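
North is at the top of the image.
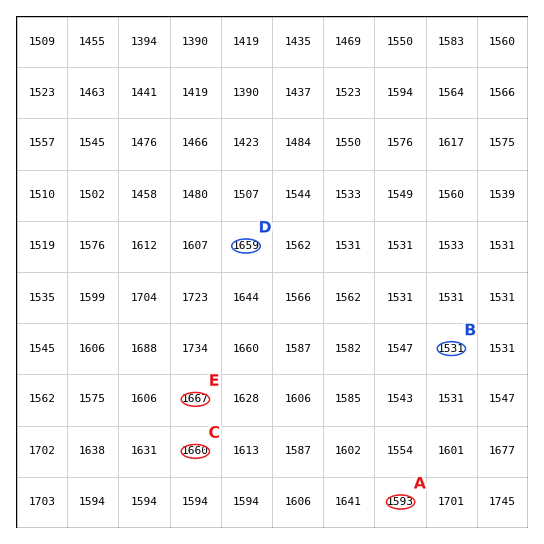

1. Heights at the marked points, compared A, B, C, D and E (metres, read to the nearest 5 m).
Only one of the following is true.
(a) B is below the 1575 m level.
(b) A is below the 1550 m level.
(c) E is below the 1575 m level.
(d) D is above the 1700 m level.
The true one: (a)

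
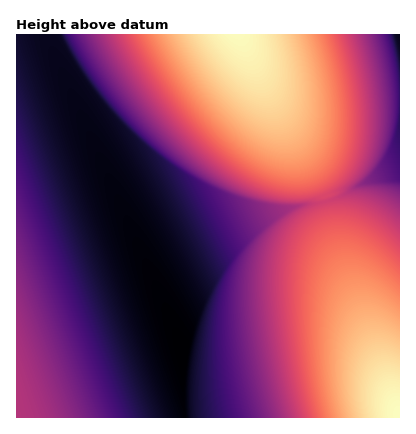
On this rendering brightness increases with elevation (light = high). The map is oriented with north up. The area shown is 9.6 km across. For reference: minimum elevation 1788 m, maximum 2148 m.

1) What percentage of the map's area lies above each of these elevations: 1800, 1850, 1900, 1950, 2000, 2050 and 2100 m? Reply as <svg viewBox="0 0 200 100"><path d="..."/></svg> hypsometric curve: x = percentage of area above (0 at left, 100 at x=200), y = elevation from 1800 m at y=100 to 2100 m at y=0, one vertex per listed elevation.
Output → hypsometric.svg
<svg viewBox="0 0 200 100"><path d="M187 100l-47-17-27-16-24-17-21-17-26-16-24-17"/></svg>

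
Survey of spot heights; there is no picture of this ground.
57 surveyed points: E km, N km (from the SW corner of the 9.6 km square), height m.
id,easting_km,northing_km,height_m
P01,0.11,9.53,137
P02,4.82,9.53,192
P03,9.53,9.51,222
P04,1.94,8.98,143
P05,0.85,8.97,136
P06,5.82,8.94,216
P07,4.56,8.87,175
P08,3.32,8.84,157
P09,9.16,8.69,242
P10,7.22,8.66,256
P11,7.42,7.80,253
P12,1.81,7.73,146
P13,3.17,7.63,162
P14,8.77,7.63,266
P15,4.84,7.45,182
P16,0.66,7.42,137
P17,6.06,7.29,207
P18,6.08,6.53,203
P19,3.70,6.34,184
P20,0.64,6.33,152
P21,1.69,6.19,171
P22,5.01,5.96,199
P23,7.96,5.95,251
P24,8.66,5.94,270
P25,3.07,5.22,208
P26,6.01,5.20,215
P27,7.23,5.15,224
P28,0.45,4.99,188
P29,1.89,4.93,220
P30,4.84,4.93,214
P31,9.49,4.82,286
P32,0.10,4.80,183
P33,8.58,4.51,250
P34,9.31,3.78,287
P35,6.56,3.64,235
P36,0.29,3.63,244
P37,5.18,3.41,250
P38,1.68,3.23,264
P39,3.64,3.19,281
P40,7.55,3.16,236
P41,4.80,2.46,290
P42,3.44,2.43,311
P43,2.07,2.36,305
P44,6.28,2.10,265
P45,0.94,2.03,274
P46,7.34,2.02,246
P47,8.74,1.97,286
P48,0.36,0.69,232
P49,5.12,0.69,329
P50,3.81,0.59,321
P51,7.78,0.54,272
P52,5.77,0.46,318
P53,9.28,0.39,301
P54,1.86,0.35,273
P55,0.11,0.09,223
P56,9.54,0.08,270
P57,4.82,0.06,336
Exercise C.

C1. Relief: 130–340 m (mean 235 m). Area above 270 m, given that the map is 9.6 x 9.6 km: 24.4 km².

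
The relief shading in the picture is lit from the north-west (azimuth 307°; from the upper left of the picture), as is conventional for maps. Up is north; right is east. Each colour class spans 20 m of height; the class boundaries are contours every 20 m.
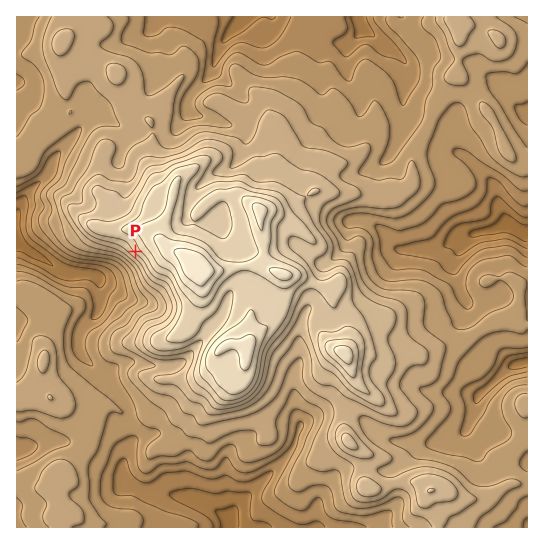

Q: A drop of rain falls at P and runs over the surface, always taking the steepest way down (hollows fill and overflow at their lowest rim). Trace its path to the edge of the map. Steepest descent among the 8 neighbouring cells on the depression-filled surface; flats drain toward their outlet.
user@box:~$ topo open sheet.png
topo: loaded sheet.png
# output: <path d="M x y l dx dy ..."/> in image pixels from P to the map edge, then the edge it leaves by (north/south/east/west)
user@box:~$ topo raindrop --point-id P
<path d="M135 251l-25 26-13 0-4-3-20 0-2-1-5 0-1-2-3 0-13-8-4-4-14-6-9-8-5-3"/>
exit: west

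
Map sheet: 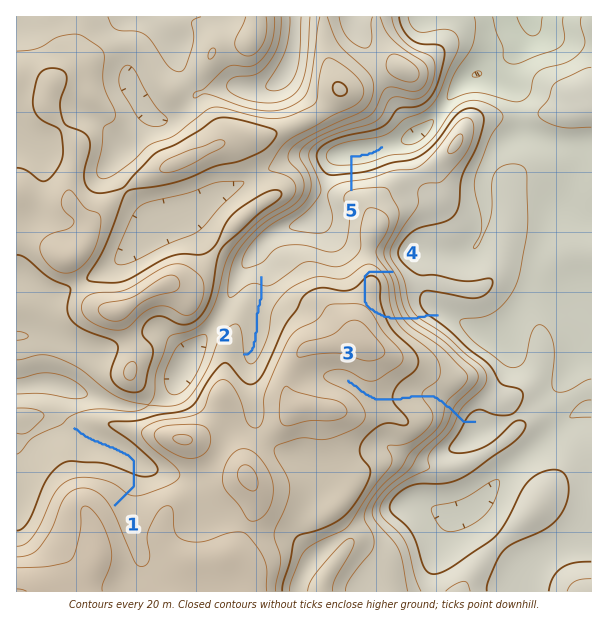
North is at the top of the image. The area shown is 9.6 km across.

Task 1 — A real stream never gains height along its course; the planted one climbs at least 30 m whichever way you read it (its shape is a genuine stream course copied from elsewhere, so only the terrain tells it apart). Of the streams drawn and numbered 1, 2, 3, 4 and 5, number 4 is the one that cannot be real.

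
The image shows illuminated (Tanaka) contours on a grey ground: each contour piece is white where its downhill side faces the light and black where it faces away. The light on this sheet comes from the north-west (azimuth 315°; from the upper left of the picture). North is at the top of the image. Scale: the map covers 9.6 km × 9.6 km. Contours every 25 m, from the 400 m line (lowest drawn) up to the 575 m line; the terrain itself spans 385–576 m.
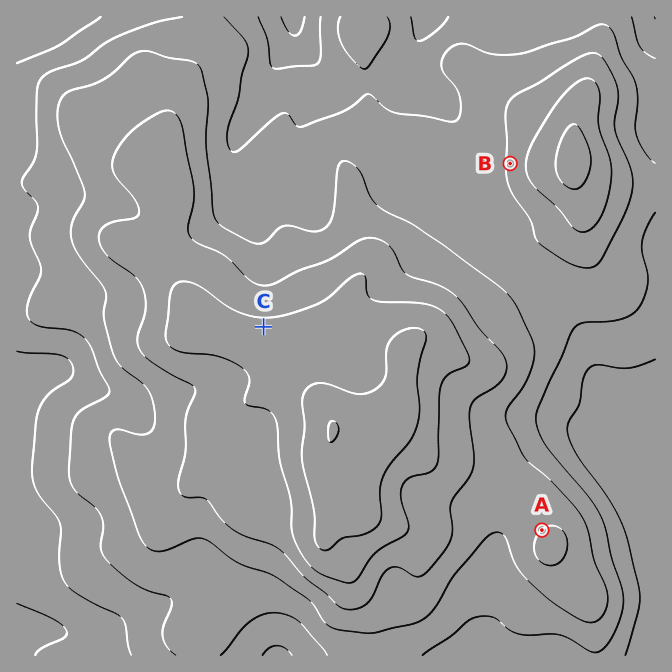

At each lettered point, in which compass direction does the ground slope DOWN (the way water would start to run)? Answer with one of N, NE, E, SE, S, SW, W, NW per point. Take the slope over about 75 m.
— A NW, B W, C N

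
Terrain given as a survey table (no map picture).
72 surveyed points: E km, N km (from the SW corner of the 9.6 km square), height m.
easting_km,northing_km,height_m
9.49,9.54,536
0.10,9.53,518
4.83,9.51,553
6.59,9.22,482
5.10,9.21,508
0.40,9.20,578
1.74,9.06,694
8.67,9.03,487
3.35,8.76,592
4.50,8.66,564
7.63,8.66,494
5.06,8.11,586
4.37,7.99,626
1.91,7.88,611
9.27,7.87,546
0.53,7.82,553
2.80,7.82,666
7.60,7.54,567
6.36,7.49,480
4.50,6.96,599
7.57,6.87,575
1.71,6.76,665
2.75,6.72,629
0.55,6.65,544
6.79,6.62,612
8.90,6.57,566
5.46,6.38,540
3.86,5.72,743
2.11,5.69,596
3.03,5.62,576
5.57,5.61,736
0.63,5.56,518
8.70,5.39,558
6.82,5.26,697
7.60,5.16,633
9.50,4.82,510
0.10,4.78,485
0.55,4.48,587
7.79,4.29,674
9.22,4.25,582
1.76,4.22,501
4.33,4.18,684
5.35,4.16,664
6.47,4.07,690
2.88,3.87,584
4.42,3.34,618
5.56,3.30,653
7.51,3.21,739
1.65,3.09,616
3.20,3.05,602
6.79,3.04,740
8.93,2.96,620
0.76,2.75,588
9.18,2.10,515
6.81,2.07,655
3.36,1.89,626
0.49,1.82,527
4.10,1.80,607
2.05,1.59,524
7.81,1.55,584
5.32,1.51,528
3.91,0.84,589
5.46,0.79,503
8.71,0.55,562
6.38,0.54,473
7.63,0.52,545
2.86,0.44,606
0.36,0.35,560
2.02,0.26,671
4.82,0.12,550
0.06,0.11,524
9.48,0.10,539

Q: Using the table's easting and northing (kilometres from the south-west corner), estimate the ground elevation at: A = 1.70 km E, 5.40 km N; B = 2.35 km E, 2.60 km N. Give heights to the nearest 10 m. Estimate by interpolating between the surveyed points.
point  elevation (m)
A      520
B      560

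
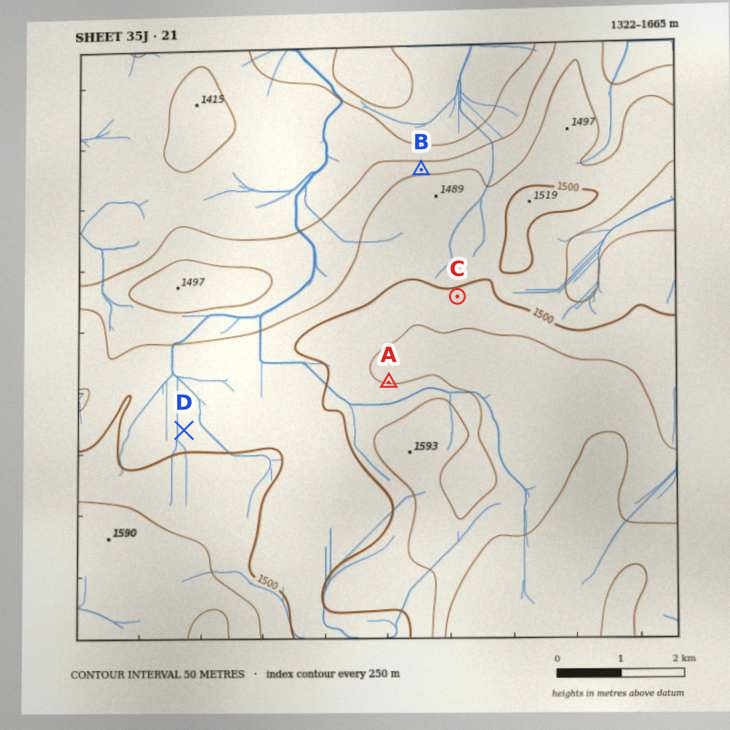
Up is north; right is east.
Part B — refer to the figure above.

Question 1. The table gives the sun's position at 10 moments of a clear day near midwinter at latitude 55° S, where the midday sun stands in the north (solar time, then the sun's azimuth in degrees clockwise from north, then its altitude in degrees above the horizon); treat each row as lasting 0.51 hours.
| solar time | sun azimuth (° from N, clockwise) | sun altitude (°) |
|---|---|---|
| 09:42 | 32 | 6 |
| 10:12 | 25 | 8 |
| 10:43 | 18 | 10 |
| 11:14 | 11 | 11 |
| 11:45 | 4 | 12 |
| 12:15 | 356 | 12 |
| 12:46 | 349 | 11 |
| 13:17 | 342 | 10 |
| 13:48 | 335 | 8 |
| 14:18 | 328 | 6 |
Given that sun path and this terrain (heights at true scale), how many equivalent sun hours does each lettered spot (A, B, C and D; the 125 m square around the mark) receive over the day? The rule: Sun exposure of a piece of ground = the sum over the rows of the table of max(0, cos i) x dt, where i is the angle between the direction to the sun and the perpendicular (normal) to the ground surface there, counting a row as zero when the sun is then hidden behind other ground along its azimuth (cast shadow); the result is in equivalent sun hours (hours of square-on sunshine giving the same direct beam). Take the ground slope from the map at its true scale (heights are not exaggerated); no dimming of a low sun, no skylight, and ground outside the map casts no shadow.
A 0.6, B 1.8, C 1.2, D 1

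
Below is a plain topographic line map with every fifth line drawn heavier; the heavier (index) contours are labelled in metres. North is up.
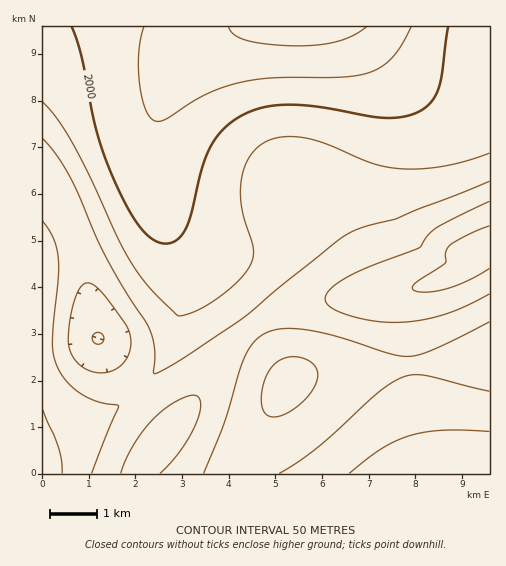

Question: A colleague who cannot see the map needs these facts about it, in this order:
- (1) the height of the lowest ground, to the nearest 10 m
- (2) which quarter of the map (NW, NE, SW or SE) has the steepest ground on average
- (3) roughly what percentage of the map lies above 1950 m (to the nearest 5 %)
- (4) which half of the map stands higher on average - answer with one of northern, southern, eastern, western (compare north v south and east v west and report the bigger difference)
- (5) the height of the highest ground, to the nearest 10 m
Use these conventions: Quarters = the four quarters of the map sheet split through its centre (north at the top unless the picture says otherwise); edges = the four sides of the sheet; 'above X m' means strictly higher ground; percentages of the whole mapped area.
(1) The lowest point is down at roughly 1790 m.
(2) The south-west quarter is the steepest part of the map.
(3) Roughly 40 % of the ground is higher than 1950 m.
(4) Taken as a whole, the northern half is higher than the southern.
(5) About 2120 m is the highest elevation on the sheet.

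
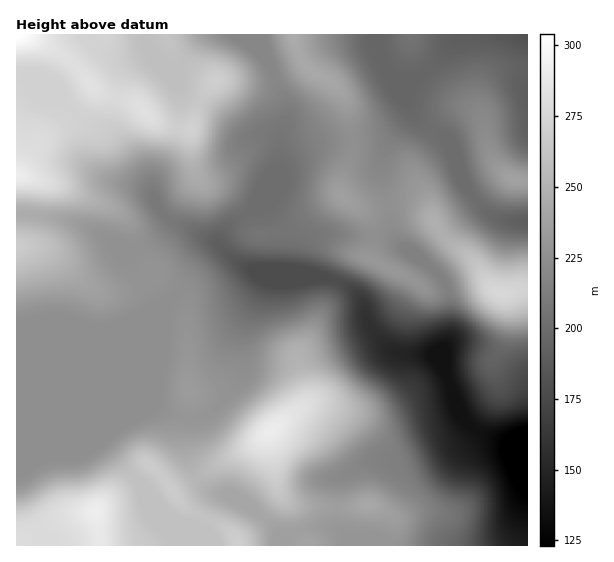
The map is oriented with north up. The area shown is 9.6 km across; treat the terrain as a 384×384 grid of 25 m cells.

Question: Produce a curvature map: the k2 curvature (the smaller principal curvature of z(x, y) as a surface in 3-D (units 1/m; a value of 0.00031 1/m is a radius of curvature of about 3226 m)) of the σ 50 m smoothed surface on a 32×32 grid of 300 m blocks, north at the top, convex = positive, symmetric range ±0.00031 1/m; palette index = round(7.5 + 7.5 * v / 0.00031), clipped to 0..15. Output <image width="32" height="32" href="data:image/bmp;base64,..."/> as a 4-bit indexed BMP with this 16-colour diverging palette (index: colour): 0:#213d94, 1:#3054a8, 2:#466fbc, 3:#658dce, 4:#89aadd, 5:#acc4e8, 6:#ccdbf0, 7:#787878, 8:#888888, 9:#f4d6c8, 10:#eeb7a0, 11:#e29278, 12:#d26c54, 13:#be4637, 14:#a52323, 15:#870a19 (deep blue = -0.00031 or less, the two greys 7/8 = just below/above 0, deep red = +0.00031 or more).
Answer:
<image width="32" height="32" href="data:image/bmp;base64,Qk12AgAAAAAAAHYAAAAoAAAAIAAAACAAAAABAAQAAAAAAAACAAATCwAAEwsAABAAAAAAAAAAlD0hAKhUMAC8b0YAzo1lAN2qiQDoxKwA8NvMAHh4eACIiIgAyNb0AKC37gB4kuIAVGzSADdGvgAjI6UAGQqHAHd2Z2Z2d1ikVoZmZmVVVUdnd4dmV2Z4QTRFZmiWaYU3N4eadHV2UiOXZmmXd3inNSWXeHRIczNHdEVXdWdWh0RCI0ZEd0Vld3MSNFV2RFY2dlQkWqVGZod2ZURnhzVVN3d3dDZUZlaZiHh1RnRGdTd3d3dTVmU0mYd3iGZjZCIgd3d3d2ZmQliHh4iXRmEopXd3d3d2iHQkaJmHlDhQWKZ3d3d3dod3RERodUJpEIh2d3d3d3Z3d1Z2REIjQjC6dnd3d3d2d2ZWmpdjMiIQQiN3d3d3doh2VXiGQhV1MAFGVVVnZnd3d2VWiGA4VWBpp3ZniHd3eHdmZYhAJFtgm6eHd3d3h3mHQ0MQAFh4AIh4h3d2Z4h4cgERAVh3UAV2SYiIZXd4dSJ4d2aIZBF3hjaIdURXZkI2mHdkNGVHdWQyAAFGeEI1QlZ3VWd1WZYwACRmZ4UUiZVHZmmYZmeFElZ4mFRENZmXRnVph2Z2cRephmU0VURlZmVmZ3ZmiFI4hmZlWIREZTR2Z2Z3ZodDZ1N4dnhUhYpDV2d2Z3ZkU2djeHdmWJZoREZmdnZ2VWZ4dHZ2Z2iFVUdVZWaIZFd4iXR3dZdodGeaZEV4h0V2eIdVVUeGZlZnq3IoiJU2Zmd3Z0VnZnZnZogiR2ZUVnZmd4eHZmh1aFIQQ4hmZWaYZmZV"/>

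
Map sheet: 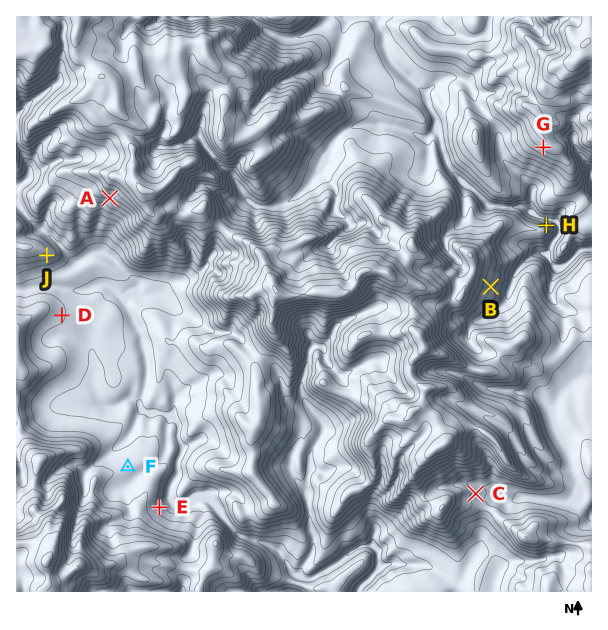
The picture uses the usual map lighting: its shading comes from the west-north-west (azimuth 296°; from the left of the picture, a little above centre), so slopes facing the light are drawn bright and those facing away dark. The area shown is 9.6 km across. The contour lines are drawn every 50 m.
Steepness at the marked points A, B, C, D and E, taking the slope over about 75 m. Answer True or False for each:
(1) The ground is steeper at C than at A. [False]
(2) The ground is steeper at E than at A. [False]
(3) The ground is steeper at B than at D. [True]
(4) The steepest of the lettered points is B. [False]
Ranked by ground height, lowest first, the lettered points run H F J G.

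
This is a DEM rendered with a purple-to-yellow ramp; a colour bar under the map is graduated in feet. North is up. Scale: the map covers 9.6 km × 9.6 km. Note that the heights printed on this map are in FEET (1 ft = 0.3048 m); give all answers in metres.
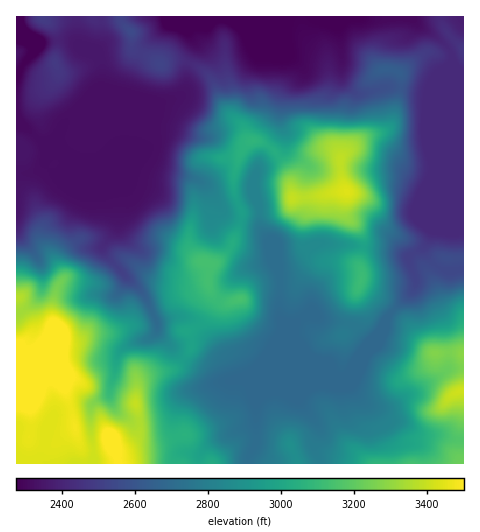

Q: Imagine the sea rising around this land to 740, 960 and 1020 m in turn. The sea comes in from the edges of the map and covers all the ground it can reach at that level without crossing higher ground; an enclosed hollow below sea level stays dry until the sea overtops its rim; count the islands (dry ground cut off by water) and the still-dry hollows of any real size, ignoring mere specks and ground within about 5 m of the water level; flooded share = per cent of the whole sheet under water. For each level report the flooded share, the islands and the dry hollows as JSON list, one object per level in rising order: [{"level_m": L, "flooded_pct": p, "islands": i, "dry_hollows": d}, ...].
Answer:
[{"level_m": 740, "flooded_pct": 26, "islands": 1, "dry_hollows": 0}, {"level_m": 960, "flooded_pct": 84, "islands": 1, "dry_hollows": 0}, {"level_m": 1020, "flooded_pct": 92, "islands": 1, "dry_hollows": 0}]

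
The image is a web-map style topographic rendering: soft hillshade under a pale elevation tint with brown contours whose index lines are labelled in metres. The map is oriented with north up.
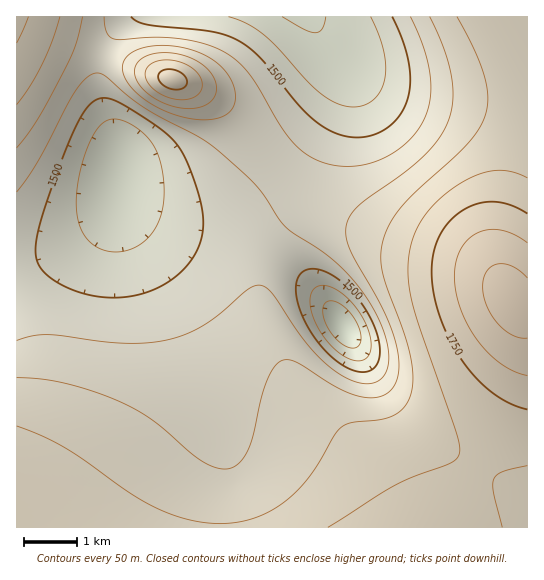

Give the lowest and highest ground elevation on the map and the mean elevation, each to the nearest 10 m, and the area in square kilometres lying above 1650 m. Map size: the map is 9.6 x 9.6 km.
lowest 1360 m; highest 1870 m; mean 1600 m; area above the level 28.1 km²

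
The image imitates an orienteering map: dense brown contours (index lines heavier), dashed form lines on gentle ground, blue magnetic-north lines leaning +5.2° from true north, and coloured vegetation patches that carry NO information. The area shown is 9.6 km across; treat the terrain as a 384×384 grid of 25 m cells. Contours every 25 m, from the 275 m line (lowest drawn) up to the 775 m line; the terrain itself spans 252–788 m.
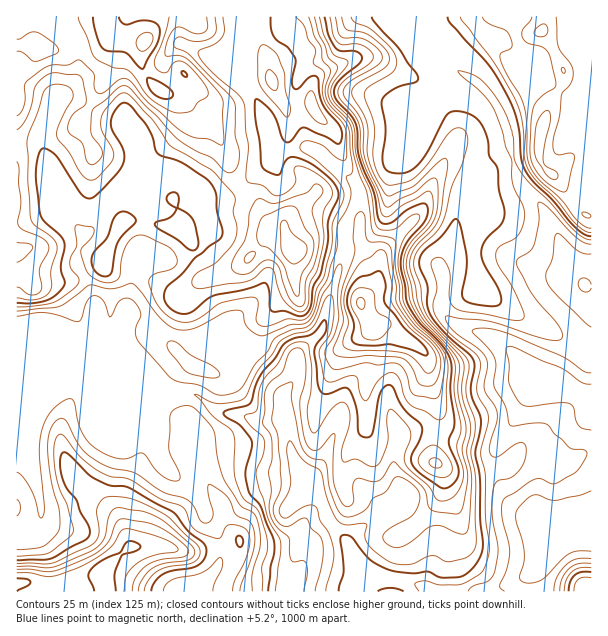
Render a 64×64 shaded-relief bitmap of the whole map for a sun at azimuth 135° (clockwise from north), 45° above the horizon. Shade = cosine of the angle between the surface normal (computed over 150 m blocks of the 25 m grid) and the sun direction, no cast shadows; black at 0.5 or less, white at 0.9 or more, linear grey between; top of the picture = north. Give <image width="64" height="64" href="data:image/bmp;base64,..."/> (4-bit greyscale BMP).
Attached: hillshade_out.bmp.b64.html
<image width="64" height="64" href="data:image/bmp;base64,Qk12CAAAAAAAAHYAAAAoAAAAQAAAAEAAAAABAAQAAAAAAAAIAAATCwAAEwsAABAAAAAAAAAAAAAAABEREQAiIiIAMzMzAERERABVVVUAZmZmAHd3dwCIiIgAmZmZAKqqqgC7u7sAzMzMAN3d3QDu7u4A////AIh2eIh4mr3cqIiHeburuYmruqh2Znmqq7zLqpiHZAA1VVRFZ3iavN3KqYh4vKu5iKu6qYd4maqau8u7qYdkABMAEAEjRpq83t3MuXety7qImrqpiImqupmqzLuqmGQQAAAAAAACaavN3d7bh5zcy5eKqqiIiaqqmJm8u6qZdjERMyIhEAAmiaq7u7qXjNy7mImqqHeImaqYiau6qpmHZUR2VDMzEBRniId3eHZ6y6qYeJqYd3iJmZiJq7qZmIh2Zoh1VVVCI1ZmZmZmZmi7l3iImah2Z3iZmZmrqpmYiId3mYZVZmQ0VWZniHZmV6qGRoiJqpdlZ4mZmru6mYiIiIiph1VnZUVVVWeJhnd2iqhUeYebuYZVaJmavLqpmIiZmZmHZmZmVVVVVniHeId6y3VodoqqqHVWiqvMuqqZiZmZmYZWd3ZVZmVVZ3d4mIrMmHdliaqqh1V6u8y6qqmZmZmIdVaIdlVmZmZnd3iZmauoh1WJmquodnq8zLqqupmqmYh1Roh2VVZ3d3d4iZqpqqiGRYmau6h4ms3MupqqmZmZh2Q2d3ZVVniHd4iZqqqqmIdFiZm6l3iavLuoiamYmZmHZEZ3dmZniId3iZmqu7qYiWWJmap1Vnmru5d4mYiIiYdURnd3dmeId3eJmZqrupeKhWiJqnM0aKvMl2eJiIh4h1RXiHd3Z3d3d4mZmZq6hXqWV4mqhDRpvN24ZoiIh3eHU1eYiHd3d3d3iZiIiJl0aadGiZqGVXm83cp2Z4iIdodUV5mIh3d3d3eId4iZmWRpqVV5qYd3ibvMy5ZWeIiHiGRHmYiId3d3d4iJmaqpZFipdXqpiIiKu6qqmGZniIiIdVaZiIiHdmZniau7u6lkWKqGeql3mZq6qZmYd2Z4mYh3ZomIiIh3dmeJq8zLqGRHmoZ6uGeZq8upiIiHd3eJiId2iYiIiIiImZmavNy6dDabl3q5ZYq8zMuZiId3iImIiHd4iIiIiIiamZms7cuFNIu4ebp1ac3d3LqYiIiIiYiIh3iIiIiIeIiIiIre3JYzabqZuoZpzd3MupiIiIiIiIiHeIiIiIh3iHeIib7tpjNYq7q7mHm8uqqqmIiJmIiIiIiIiJmIh3iHd4iInO7IMTebzLupmZh3eJmYiZmYiIiIiIiImYh3d4iIiIiK3utyAmisy6mHVVVniZmZmZmIiIiIiIiIh3d4mYiIiIrO7ccQJXq6mGQ0Z3iZmZmZmIiZiIiIh4h3d4mruoh3es3e/FATWJmXVEeJqqqpmZiIiMy6mZmHiId3eavMqYZnq73+ghR4iId3iZqqqqmYiIiI3dzLqYiIh3Z4mry7qGaJnP+iBImYmJqpiaqqmZiIiIi87ty6mJmHZmeJq7u6hmZ778ICeau7u7hniZmZiIiIiJm8zMyqqpdmZnibu7uoVXvf1QFYrMy7qGZ4mZmIiIiIiJqqqqq7p2VVVnmqvMlke9/oAUabu6qYZWeIiIiIiIiZmqmIibuXZVREVniby3V73uoxRovLqZhmZ4iImZiIiKqruoZYu6h2ZVVVVWm8love7GNFi93KmHZ4mZmZmYiImau7lkarqYiHd2VURZqGis7shVV77+yod3mamZmZiIl4iaqXVYu6iIiIhlQ0aHZ4rdyXdVjf/sl3iaqqqpmImmZniZhlarqYiImHZURXd3eLy4eHRZ7/64d5qqqqqYiJh3d4iHZYqph3iYh2VVZniJrMl5pjSe/8l3maqqqpdnepiIiIh2aIh3d4h3ZlVVaJms2nm4Mknu2neJmZqphld6qpiIiYd3iId3iHZmZVQ2iazcibpBJK3ah4mZmZl1Z3qqmIiJmHeIh4iIdmZmZTNoq8ypumISa8qIiZmZmGZ3eqqYh4qpd4h3eIh3d3Z3Q1aKqqqpYxFKyoiJmZiHeZiKqph3irqIiId4iHeJh3dlVneJqYlkISe7mImZl2aKqYu6iHeKu6iIiIiIiJqod2ZmZom5mXZCFZuYiJmFRompmrqHd3m7qYiIiIiIm7mHZVZnmrqqh2QjeqmIiWNHd5qZqph3eKqpiIiZmYiauph2Znicy7qYdjJZqZiIUUiHeZmpiHd4iZiHd4iZmJmqmImZiJzdypiHU0eZmZhAOahniql2eIiIiId3eJmZmqmXirqZrN3KmIh0RomZmEApuXd7unVXmZmIh2d4mZmqqYd5qZmavLqYiHZFeImHQSi6h3zKhUWKupiHd4mZmaqph3mYiHeKqZiIh1VniIdCJquYfMuWRGrMqHd4mZmZqqmHiIiYVXmZmIiHZmd4hlRFmpiLu6hlaM24ZomZmZmZmYiYd6mHiZmZiIh3d4h2VVV5qYq7qYZXrclmiJmZmHiHeahmvcuqqqmZiHd3iHZnZWmpiby6mGaLyWZ3eJh3d3ZoqmWu/ty7qpmYiIiHZXiGaKqJrMqph3mpeHZnh3d4dViahnzv7ty6mIiIiIdmeIdnqpibu6qIiZiKlkV3iIh1aJmpiJvN3MqIiIiId2Z4h2eJmImqqYeJmJzJVXmZiHVniJqpZomqqYiIiIh2ZniHd4h3eImYdnmXe9yHm7uYdmeIiap0RneIiIiIh3d2eJmYh3d3iIh2eIZYzcmbzKmHeHeJmYU0Z3iIiIh3eHdniqmId3eIiHZ4h1acypq7qYeJh4qqqFVniIiId3eIiGVYqpiHd4iHd3iHZnq6mqqYh4mIiru5dmeIiId3eIiZdUaamI"/>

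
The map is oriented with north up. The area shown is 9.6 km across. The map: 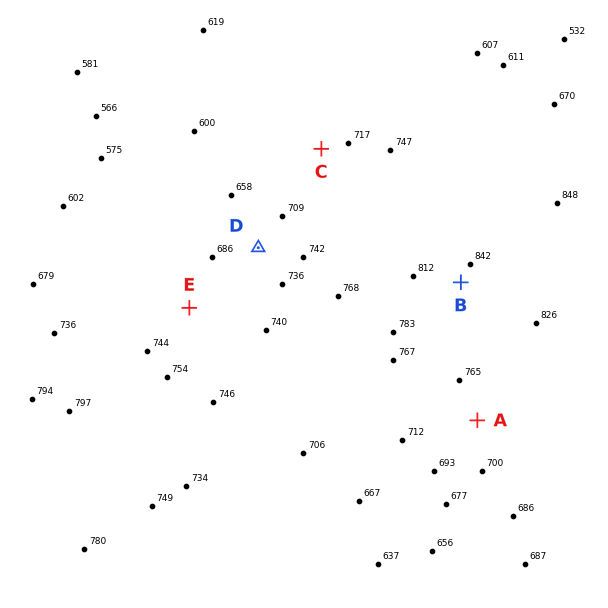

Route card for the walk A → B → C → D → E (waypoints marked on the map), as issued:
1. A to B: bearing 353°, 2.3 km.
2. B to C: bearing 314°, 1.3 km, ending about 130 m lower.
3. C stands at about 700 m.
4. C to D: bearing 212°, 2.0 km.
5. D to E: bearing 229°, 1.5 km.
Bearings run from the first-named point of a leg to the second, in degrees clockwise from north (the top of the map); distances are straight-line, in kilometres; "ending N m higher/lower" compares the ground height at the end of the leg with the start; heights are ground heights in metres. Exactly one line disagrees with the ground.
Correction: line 2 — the distance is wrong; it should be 3.2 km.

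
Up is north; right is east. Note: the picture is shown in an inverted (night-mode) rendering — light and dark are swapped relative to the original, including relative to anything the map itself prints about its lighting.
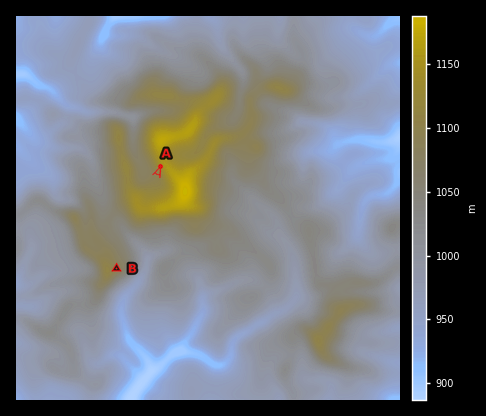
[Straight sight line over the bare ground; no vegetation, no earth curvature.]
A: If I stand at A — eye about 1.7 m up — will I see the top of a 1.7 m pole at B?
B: No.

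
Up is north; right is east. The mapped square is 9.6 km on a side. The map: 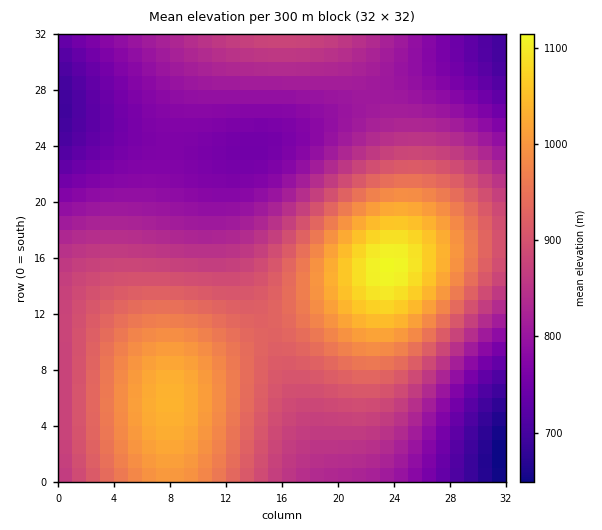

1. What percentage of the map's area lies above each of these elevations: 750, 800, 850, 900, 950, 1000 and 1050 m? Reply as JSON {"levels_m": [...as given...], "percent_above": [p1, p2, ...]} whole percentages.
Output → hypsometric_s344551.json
{"levels_m": [750, 800, 850, 900, 950, 1000, 1050], "percent_above": [92, 73, 55, 39, 23, 12, 4]}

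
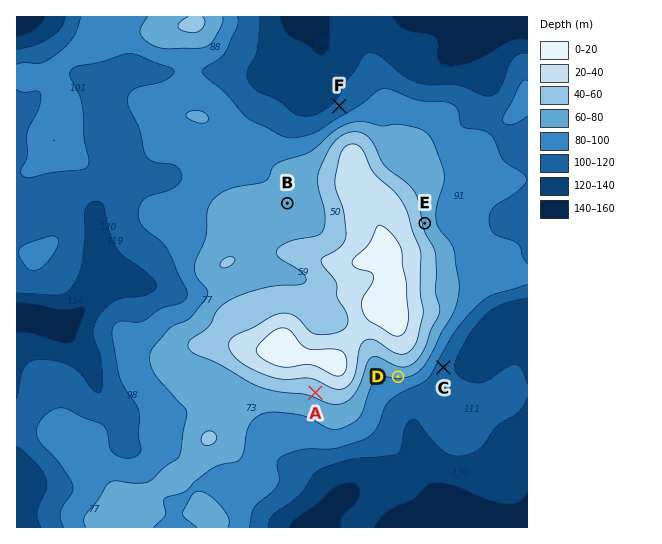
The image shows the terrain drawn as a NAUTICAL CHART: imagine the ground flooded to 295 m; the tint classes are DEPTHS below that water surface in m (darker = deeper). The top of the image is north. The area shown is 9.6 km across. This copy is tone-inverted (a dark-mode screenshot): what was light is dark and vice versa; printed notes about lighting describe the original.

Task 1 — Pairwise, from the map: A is above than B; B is above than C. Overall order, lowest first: C B A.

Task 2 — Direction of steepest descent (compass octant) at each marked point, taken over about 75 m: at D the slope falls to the S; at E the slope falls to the E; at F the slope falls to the NW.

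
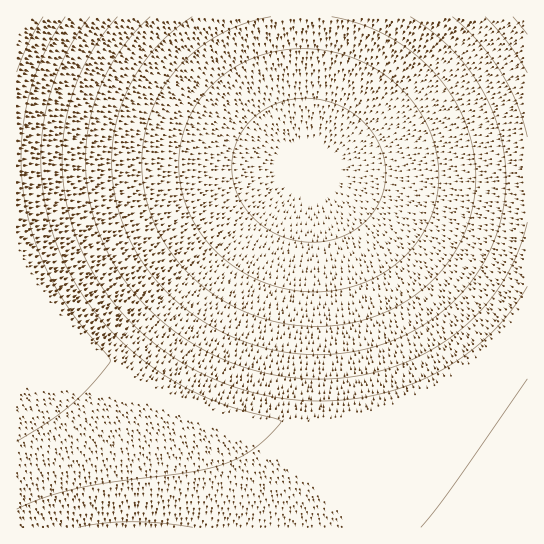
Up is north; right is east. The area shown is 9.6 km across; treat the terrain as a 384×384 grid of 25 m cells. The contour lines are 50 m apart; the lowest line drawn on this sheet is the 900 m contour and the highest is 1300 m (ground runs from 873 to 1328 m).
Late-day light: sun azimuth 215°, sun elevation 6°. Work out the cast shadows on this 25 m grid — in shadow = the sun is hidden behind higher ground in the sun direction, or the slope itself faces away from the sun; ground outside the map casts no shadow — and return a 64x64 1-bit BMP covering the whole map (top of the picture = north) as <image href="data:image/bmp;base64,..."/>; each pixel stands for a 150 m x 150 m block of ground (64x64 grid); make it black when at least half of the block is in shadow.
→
<image width="64" height="64" href="data:image/bmp;base64,Qk0+AgAAAAAAAD4AAAAoAAAAQAAAAEAAAAABAAEAAAAAAAACAAATCwAAEwsAAAIAAAAAAAAA////AAAAAAAAAAAAAAAAAAAAAAAAAAAAAAAAAAAAAAAAAAAAAAAAAAAAAAAAAAAAAAAAAAAAAAAAAAAAAAAAAAAAAAAAAAAAAAAAAAAAAAAAAAAAAAAAAAAAAAAAAAAAAAAAAAAAAAAAAAAAAAAAAAAAAAAAAAAAAAAAD/4AAAAAAAD//wAAAAAAB//+AAAAAAA///4AAAAAAP///gAAAAAB///8AAAAAAf///wAAAAAD///+AAAAAAf///4AAAAAH////AAAAAA////8AAAAAH////gAAAAA////8AAAAAD////gAAAAAf///8AAAAAD////wAAAAAf///+AAAAAB////gAAAAAP///8AAAAAA////gAAAAAH///8AAAAAAf///AAAAAAD///wAAAAAAP//8AAAAAAA///AAAAAAAD//gAAAAAAAD/AAAAAAAAAAAAAAAAAAAAAAAAAAAAAAAAAAAAAAAAAAAAAAAAAAAAAAAAAAAAAAAAAAAAAAAAAAAAAAAAAAAAAAAAAAAAAAAAAAAAAAAAAAAAAAAAAAAAAAAAAAAAAAAAAAAAAAAAAAAAAAAAAAAAAAAAAAAAAAAAAAAAAAAAAAAAAAAAAAAAAAAAAAAAAAAAAAAAAAAAAAAAAAAAAAAAAAAAAAAAAAAAAAAAAAAAAAAAAAAAAAAAAAAAAAAAAAA=="/>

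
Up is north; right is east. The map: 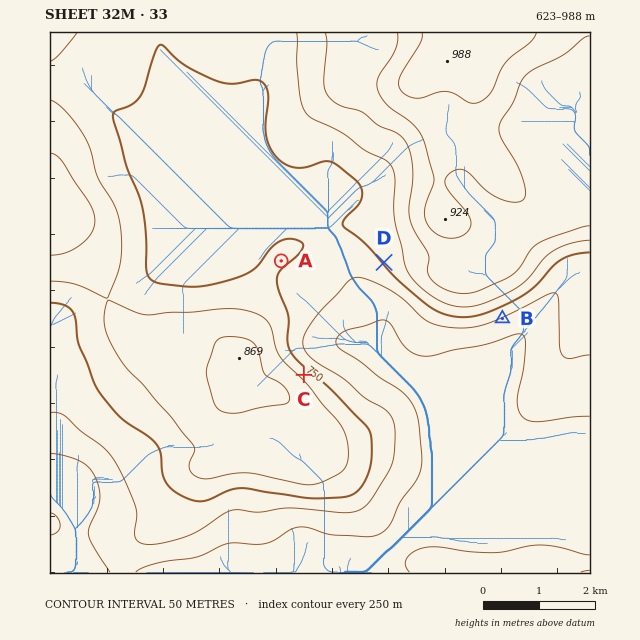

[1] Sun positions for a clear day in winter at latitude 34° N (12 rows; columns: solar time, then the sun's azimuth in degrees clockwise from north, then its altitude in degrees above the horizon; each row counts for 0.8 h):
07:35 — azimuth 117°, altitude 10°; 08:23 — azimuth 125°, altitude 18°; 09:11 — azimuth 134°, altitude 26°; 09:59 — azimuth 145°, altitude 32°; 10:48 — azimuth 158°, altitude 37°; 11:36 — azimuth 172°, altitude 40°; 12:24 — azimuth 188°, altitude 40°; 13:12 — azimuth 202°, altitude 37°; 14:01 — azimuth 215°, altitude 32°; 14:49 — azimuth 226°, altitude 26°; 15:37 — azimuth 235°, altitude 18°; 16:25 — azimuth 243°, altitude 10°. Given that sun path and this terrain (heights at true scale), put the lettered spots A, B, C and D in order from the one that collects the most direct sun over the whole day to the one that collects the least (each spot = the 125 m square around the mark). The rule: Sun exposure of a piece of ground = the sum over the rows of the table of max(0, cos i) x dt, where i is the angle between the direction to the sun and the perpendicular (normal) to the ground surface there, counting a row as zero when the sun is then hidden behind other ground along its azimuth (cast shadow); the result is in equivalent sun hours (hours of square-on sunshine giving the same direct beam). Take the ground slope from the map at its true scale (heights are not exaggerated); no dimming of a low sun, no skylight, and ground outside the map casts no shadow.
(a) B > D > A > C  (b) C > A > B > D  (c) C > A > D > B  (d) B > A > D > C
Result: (a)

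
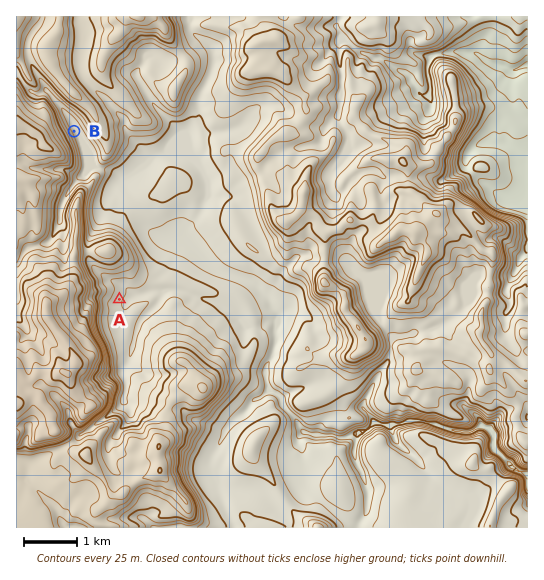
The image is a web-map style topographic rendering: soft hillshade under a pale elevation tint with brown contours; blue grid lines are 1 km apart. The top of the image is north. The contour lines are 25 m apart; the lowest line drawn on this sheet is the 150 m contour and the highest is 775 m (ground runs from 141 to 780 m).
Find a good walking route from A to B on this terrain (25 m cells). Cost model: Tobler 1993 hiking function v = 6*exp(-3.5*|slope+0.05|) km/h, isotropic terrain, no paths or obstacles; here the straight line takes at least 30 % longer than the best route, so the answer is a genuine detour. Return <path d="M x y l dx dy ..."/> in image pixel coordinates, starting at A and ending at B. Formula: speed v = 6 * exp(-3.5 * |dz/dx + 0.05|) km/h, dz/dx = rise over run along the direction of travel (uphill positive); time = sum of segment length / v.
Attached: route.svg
<path d="M119 299l4-4 4-8 7-6 7-14 0-10-36-72 0-11-2-3-10-10-2-3-4-4-4-8-4-4-5-11"/>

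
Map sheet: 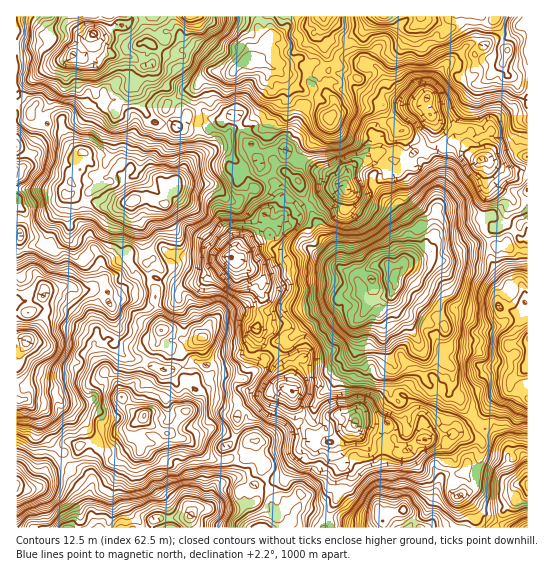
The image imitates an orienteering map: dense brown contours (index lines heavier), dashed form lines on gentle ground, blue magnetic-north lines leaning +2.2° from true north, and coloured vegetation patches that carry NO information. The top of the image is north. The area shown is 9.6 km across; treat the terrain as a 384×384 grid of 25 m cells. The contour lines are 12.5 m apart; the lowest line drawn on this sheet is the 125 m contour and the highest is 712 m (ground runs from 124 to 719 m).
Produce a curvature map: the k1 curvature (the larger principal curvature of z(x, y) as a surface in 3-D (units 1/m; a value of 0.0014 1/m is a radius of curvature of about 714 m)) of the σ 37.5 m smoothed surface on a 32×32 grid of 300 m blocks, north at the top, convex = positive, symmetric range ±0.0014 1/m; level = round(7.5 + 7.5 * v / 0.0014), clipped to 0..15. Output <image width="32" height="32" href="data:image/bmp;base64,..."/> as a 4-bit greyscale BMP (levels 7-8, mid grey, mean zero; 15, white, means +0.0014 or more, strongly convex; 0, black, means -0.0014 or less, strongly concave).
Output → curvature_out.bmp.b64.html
<image width="32" height="32" href="data:image/bmp;base64,Qk12AgAAAAAAAHYAAAAoAAAAIAAAACAAAAABAAQAAAAAAAACAAATCwAAEwsAABAAAAAAAAAAAAAAABEREQAiIiIAMzMzAERERABVVVUAZmZmAHd3dwCIiIgAmZmZAKqqqgC7u7sAzMzMAN3d3QDu7u4A////AIq6y618er7LnInM/d3cufrayoyqjnhNm5zai/751ave/8qs3rp8z8qf+7n56uqZ7ru6erzP26qsy6uJuqrbut26rKyuyK7uvaebu5lc69ndq87avM/+i+7JirnK1ciq7Mm7u8/buvjMzMyVyOjH3Nt5uKru/P+Z6Zr4hb7HrdrImrrq+aururaE79m7nb7MWqvMz723vMz+ibzM3qqPjHqbv815mrnan7p83Juuvq67WFzJrNvPyqvsfKvLrp2tXJvdzKrvzvtYq6ruzNndrd39mtmdypz/3N283cu6utiZqJmZmfnZ+9eov7yvq6y2qdmYuLrbqOaauqu8f6qMqniY29rM68yFice+/f7r3aq8/86aqrfqpo/O3Mvby9rc7WuPfa6q2Ki+jL+ojdrqiKzO27y7za+96Kn8SIm92p6si9vL78/ar+uq+ZfOrfy32e7MmJm8/PjNn9db+Iv7qLyI3Lm73Pl3uPyajNmJ3Web173susjP24uK27uKqqumrqrdqruZerucmL76nfzKqtn77Kpte42JusrP6Z/HfKedzu6aur+auHzKrdvMZ5zZqs2Z7qe7/o2tq5y7jKN97L+nnInbeo//zLqbvLyq/azcy5WqqpyKq8q7yte+zonL+rj9iN3ozM672ZreeLrrl+3Hqp2JrMd6zMynnM3Nvf/X"/>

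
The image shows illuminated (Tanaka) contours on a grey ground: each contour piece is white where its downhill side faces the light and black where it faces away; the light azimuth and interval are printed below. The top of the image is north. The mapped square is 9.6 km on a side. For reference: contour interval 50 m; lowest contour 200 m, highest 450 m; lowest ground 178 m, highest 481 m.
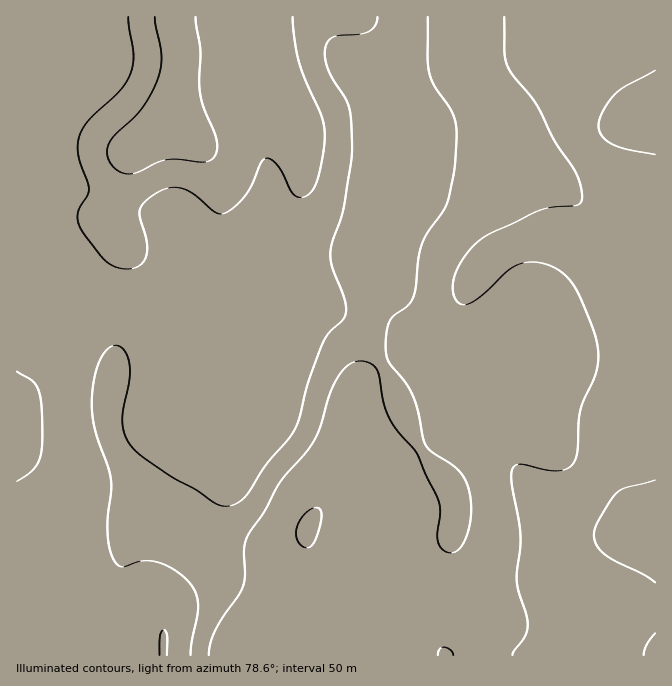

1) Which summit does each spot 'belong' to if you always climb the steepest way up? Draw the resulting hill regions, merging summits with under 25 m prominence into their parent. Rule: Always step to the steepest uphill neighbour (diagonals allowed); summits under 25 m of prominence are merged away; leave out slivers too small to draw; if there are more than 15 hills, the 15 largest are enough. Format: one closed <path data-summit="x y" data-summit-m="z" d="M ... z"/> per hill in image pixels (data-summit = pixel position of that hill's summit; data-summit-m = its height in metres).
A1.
<path data-summit="175 117" data-summit-m="481" d="M240 16l-224 1 0 195 5 5 2 16-2 29 3 23 10 17 11 9 53 22 11 9 4 6 1 24-6 31 0 20 3 15 23 40 4 10 3 29 5 7-2 1 28 9 33-1 17 3 36 10 10 8 5 16 10 17 1 8-25 40 3 21 393 0 1-128-22 0-15 3-15 0-24-8-35-25-17-16-17-20-25-39-7-21 0-12 4-10 5-5-9-7-8-15-7-21-1-29 5-16 10-15 19-21 6-3-9-5-20-38-7-7-9-4-40-8-10 0-20 8-15 21-12 23-1 25-8-4-37 9-20 1-8-3-14-16-9-20 0-18 5-22-1-27-10-28-17-27-8-20 0-28 8-37z"/><path data-summit="274 80" data-summit-m="446" d="M335 16l-94 1-8 43 0 28 8 20 17 27 10 28 1 27-5 22 0 18 12 25 11 11 8 3 20-1 37-9 6 2 3-23 18-33 15-14 14-5 20 2 39 10 11 12 11 25 9 13 7 0 13-5-9-6-6-14-17-48 2-30 8-27 12-23 22-21 22-8 27 1-42-11-23 0-40 7-49 23-20 2-50-22-11-11-6-15z"/><path data-summit="545 427" data-summit-m="297" d="M559 236l-27 2-35 13-14 14-15 22-5 16 1 29 12 31 12 12-5 5-4 10 2 20 12 25 35 47 17 16 30 21 15 9 14 3 51-3-10-5-9-9-12-17-16-32-7-20 0-23 7-17 20-35 5-15 0-12-17-40-22-40-19-19z"/><path data-summit="17 427" data-summit-m="417" d="M18 213l-2 0 0 404 16 1 12-8 9-30 11-17 16-10 38-9 28-20-5-7-3-29-4-10-23-40-3-15 0-20 6-31-1-24-4-6-11-9-53-22-16-16-6-17-2-16 2-29-2-16z"/><path data-summit="164 644" data-summit-m="401" d="M150 526l-6 0-10 9-10 19-3 13 0 30 7 37 0 21 132 1-1-21 25-40-1-8-10-17-5-16-10-8-36-10-17-3-33 1z"/>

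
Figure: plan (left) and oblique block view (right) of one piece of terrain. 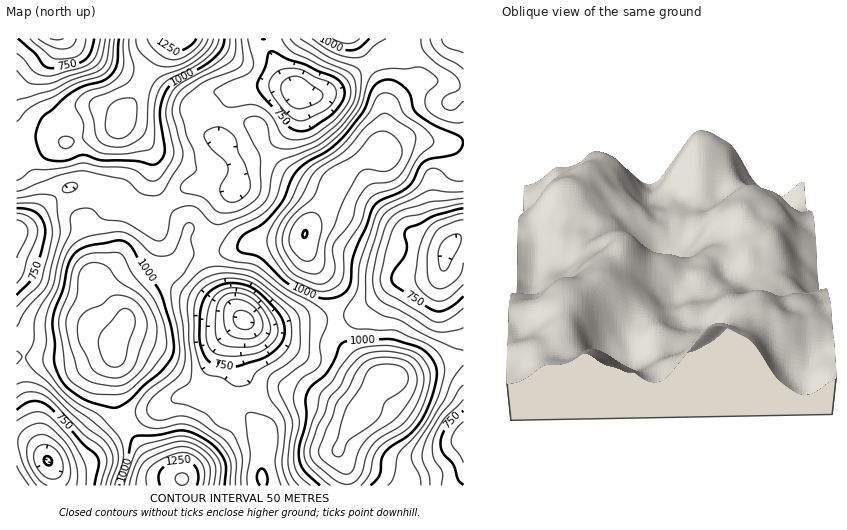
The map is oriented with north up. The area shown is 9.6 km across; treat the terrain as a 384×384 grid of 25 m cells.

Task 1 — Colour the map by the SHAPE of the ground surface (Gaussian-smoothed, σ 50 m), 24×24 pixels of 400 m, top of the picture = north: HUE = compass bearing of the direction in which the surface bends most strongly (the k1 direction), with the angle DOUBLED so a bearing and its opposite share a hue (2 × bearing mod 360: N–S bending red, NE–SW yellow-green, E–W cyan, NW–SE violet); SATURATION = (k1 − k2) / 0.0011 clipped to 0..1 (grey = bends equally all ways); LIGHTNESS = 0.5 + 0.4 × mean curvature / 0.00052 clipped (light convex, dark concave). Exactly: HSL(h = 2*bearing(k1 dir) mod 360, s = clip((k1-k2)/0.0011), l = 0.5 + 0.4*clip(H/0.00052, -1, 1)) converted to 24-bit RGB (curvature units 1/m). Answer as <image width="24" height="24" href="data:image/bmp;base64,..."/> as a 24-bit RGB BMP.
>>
<image width="24" height="24" href="data:image/bmp;base64,Qk32BgAAAAAAADYAAAAoAAAAGAAAABgAAAABABgAAAAAAMAGAAATCwAAEwsAAAAAAAAAAAAAcONeFgsoLQYhuqQ3GWl7aHKw79HVq6nd4OHr7d7gq5vQWoqfDhAnGAYxzlrAxXCqjbOb4vDbr9jcNJPcMMnAzdeqgEy4PcWEnUoaKAslJhETyeVAESIWE1MSkPaFkr/Q2Mzc6+Pg3bPo0kzrSxC1ABJjd0fI7Mvt3Nzu1e7Kx5pgKUUkU4oiao4iM45Ywp52jxY0MglaQHGFw61aQV90HftSNf9eNaOAscd71rVxsjRi0BRkgzZ4CQ0qM4KHuMKLyKiT9oR80WREmj9jlKs/Q7sXGVMZUlshXEZ0LhdfjFJvi7phUsCcnPqiHb8UDyQRhK4gxnYiXhIWnWc3lStwMiReJVYzHrIqu4Rs1I2b9Nfnp4rcy7HRz7mzPFp8ME9CTCpzLhRFpphlqMOPWsZTxNgSbJMaEzQRI1cOeGMkm1FYimijbku3kyy/V7XPccW8R8C6uZnG4J2NrkBTx5B00MekW0HFSk3KaiCvKxixtMnWpazKuGyDzNSYr6NvSol3JZFWI9ylapbGXlq0fTynaY3YhqPWe7a+T1Wjh01a1XuB5K3Ux9njytnhZ0u+aSaYMB3UXlfie5jBtHGPyKrM6OniqJrLinW7htKwD+HNIHidZE2/boHdZ1/Ll1x0kz45WGYtRal4pNXV2ePt5dzv4q7luEngbhvKXDOeVjlrsEhVm8ORkbul0ryaqG1tiLq8s9+8PXJ2Fjk3NIJhOkNrcDBRsiQylElJjsGMQdmJJ9tVla1Mrqg7ykpSxi7Xl0jJnzmdRiygqs2wpMSjeKGqz4eKxc6tm9LAuH+TjlKXN3lyFj8nIxAWOBYJi5wnja1jocdac8U0WHAzRokvtMBqbJZcRypktjuJmnbBMS3Py72dxLmAVX2Ep9Sl1uHPtHSBk0JJlDc6dXM3JQ4dJA8gjYsvgLIjWn4VocgFhsQcH54+RLmOg6hyiXNsIiNqgkijh4xdTS9ax0k86cV3U7loR9hCu4xItCpRvRcmlkExiBomJg0jIDRMZ7Z4s5VvmKpfo+2afd6ZQdeNIWQ/bWAwjY4xHDNHRlFxiH9INDV2f7Cp7+3ct6XLqahibJdUmDOz3ZjU32jgxCzqlkrWIJbgUojIwJTHzO7Su+3Tlsq+jHBaPDlgX249isVVFTA/JixFiHalOkR0Ycpxs92Ywnqn3q26ZW6wMDGW0kl1uXq9Tynu2cH3j43tDhHY1afI5/bVScdDjzwzrpdjL1txZHexu7ZsITpHEUJXGzIUYVwyitYedMwQUog6yMtzqT9jNhM8yIVhwbaEGofKco7Ru6PjFgDt1cfm9OXX0la1q1yUqcJwR2WAI0c24HEdSy0qCikYCzIVGaFdjt2iu8afYo1Mho43eyYeMFxjYdWi2+DHMG6DKod/lFOKSzmVerWx+dvS6EqNr3iS1qaZXiJAQScpu6dCpy5aQFIiZMzdDdGIGbxBkXVNuGdQVCszrUxBYtM2Dowvo44npnouEyAYNjohXlkvY3861ZMx531wwYh4sz1Z1xyWcLCEKcC/mlHWzo7go4rGuD45Q0sPHzEKb2MOZmcseopI5uufNmtXM4uLyriKMEGHLDlgW7KJVLu8j4jG7cjl57HJtjW6w4G/0t/IJH2rJSeCxavKWyyW333P5cXoIBm8yn+JYJ5SKsB3v+msd6vQIY3CdKW2kCKgRF6HM+FvJejVVa/Nq3jJ/ZXO6WrhtKvG6dPVhiGyJ4yfTslfQxK8nrO/trfWcgH/4p3i6NfbatXGg+iiZJakVC5xUicmUTA/ub1oTvdYF4FcJFZMUkVszVSl66S5xrqzw5ywnX3phqD2paDopz6wi7WEmkVATSZRdLyK7ubd1M+nVsNfOTp4dBuUbGK/V4vkzvPy1OjbJFubJy9WLGxdQj9w5p2P5b+JYsliV8OhQUaPhSl8LtCviH/WzIv1k5Hyrcvs16/M7K6jxnA8HigXF0cudKNlNIZhk8w+y85NNx07RjUfIikVEyESx4Eh+fPHx5dyd0wuSUIZFzkaG7SiJJWGSpnDr7zetTzX4ThY+Ghb/y04cSsXHEUMFi0GQVMTbr4Gc2EZJRAOMxsQNjUPDykKAO0g3+6ywW+M0jy0oZXehdfrnG1bGHJQHXc2PCgaRAkW5ikC4Ygm+RlY9K27hbivKMSuWODOfNXpnCXMuBGZUj95q2J9OMZMANUaIJkPlkYmkMlubsC7s2qZhdWMM0TaYRZ5NxonTy9szYqn47CzrH2/79vf7t3efc7lUuzbHjV+eQmV3yG7qlGvp3qBydiZOuU6GkQwV7o9ZO0+OVstanlA"/>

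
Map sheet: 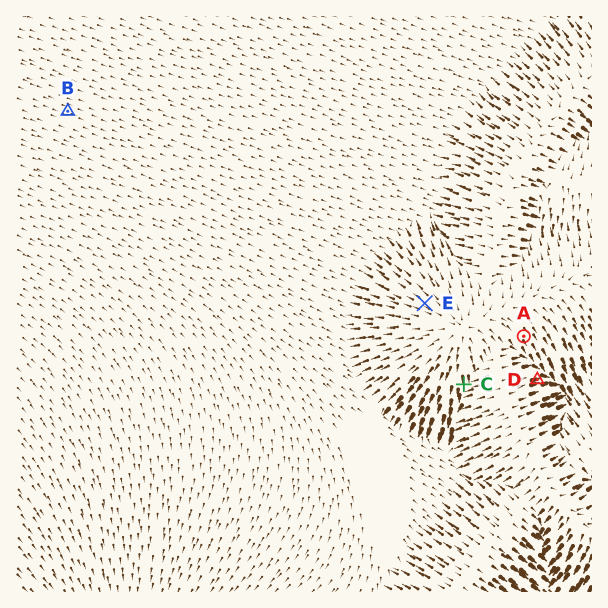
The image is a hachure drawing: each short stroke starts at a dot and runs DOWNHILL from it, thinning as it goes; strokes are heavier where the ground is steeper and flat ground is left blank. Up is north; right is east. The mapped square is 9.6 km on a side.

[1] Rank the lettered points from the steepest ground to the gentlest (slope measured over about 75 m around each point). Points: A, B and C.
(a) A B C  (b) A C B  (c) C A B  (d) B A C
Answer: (c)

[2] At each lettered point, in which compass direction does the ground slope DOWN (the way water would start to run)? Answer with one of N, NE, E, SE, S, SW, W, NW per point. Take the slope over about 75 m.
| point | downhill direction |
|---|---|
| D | E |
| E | NW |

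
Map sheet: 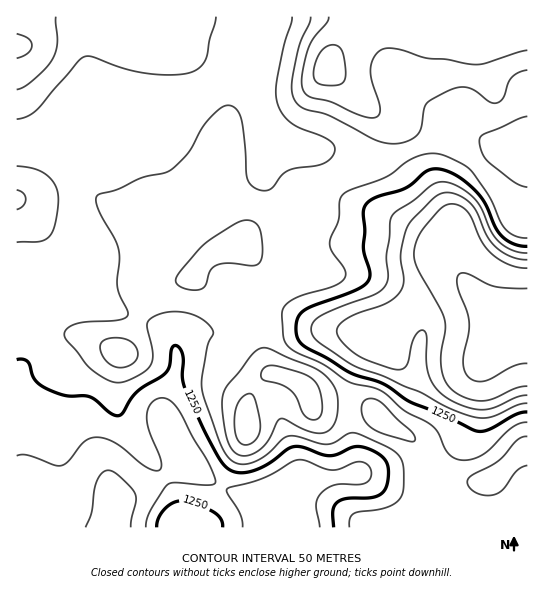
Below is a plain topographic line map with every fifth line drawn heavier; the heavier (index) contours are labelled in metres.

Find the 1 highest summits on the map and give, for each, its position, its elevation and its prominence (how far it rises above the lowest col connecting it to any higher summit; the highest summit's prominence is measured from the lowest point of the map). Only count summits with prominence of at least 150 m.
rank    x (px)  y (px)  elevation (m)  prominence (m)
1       327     69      1470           427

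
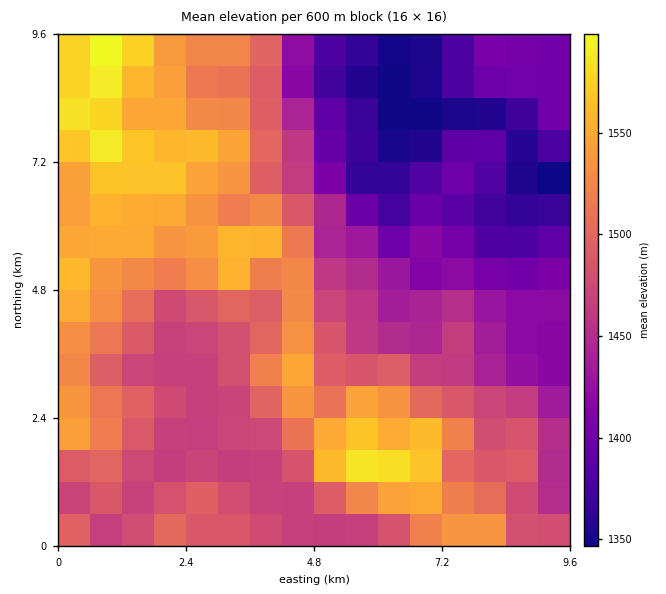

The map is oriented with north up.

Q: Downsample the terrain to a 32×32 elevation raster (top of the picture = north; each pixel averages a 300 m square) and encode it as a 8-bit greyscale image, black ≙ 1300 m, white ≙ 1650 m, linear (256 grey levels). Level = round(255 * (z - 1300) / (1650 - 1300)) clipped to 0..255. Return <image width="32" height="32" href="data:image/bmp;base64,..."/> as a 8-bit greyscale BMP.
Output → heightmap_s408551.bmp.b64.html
<image width="32" height="32" href="data:image/bmp;base64,Qk02CAAAAAAAADYEAAAoAAAAIAAAACAAAAABAAgAAAAAAAAEAAATCwAAEwsAAAABAAAAAAAAAAAAAAEBAQACAgIAAwMDAAQEBAAFBQUABgYGAAcHBwAICAgACQkJAAoKCgALCwsADAwMAA0NDQAODg4ADw8PABAQEAAREREAEhISABMTEwAUFBQAFRUVABYWFgAXFxcAGBgYABkZGQAaGhoAGxsbABwcHAAdHR0AHh4eAB8fHwAgICAAISEhACIiIgAjIyMAJCQkACUlJQAmJiYAJycnACgoKAApKSkAKioqACsrKwAsLCwALS0tAC4uLgAvLy8AMDAwADExMQAyMjIAMzMzADQ0NAA1NTUANjY2ADc3NwA4ODgAOTk5ADo6OgA7OzsAPDw8AD09PQA+Pj4APz8/AEBAQABBQUEAQkJCAENDQwBEREQARUVFAEZGRgBHR0cASEhIAElJSQBKSkoAS0tLAExMTABNTU0ATk5OAE9PTwBQUFAAUVFRAFJSUgBTU1MAVFRUAFVVVQBWVlYAV1dXAFhYWABZWVkAWlpaAFtbWwBcXFwAXV1dAF5eXgBfX18AYGBgAGFhYQBiYmIAY2NjAGRkZABlZWUAZmZmAGdnZwBoaGgAaWlpAGpqagBra2sAbGxsAG1tbQBubm4Ab29vAHBwcABxcXEAcnJyAHNzcwB0dHQAdXV1AHZ2dgB3d3cAeHh4AHl5eQB6enoAe3t7AHx8fAB9fX0Afn5+AH9/fwCAgIAAgYGBAIKCggCDg4MAhISEAIWFhQCGhoYAh4eHAIiIiACJiYkAioqKAIuLiwCMjIwAjY2NAI6OjgCPj48AkJCQAJGRkQCSkpIAk5OTAJSUlACVlZUAlpaWAJeXlwCYmJgAmZmZAJqamgCbm5sAnJycAJ2dnQCenp4An5+fAKCgoAChoaEAoqKiAKOjowCkpKQApaWlAKampgCnp6cAqKioAKmpqQCqqqoAq6urAKysrACtra0Arq6uAK+vrwCwsLAAsbGxALKysgCzs7MAtLS0ALW1tQC2trYAt7e3ALi4uAC5ubkAurq6ALu7uwC8vLwAvb29AL6+vgC/v78AwMDAAMHBwQDCwsIAw8PDAMTExADFxcUAxsbGAMfHxwDIyMgAycnJAMrKygDLy8sAzMzMAM3NzQDOzs4Az8/PANDQ0ADR0dEA0tLSANPT0wDU1NQA1dXVANbW1gDX19cA2NjYANnZ2QDa2toA29vbANzc3ADd3d0A3t7eAN/f3wDg4OAA4eHhAOLi4gDj4+MA5OTkAOXl5QDm5uYA5+fnAOjo6ADp6ekA6urqAOvr6wDs7OwA7e3tAO7u7gDv7+8A8PDwAPHx8QDy8vIA8/PzAPT09AD19fUA9vb2APf39wD4+PgA+fn5APr6+gD7+/sA/Pz8AP39/QD+/v4A////AJuPfHh+j5iOiIeJioWAfXp4eHh5foqYoaaxvK6Qf4GLkX94eHiCkpWNiIiIgn16eXh5e3yBjqGrqLCwl4N/gX59eoKCenmDkZKLh4N/e3h4e4OKlqKotbSkqaWLf394aHmEkY6CeXqGkIyEfXt5eX6MpbK/wr7Brpean4mAhHFkgo2UkIV7eHuCgXt4eHp/iafJ0NDOz8uuko+UhYiQc2SOkJKOhHt4eHh4eHh7f4CQutLV0czS072cjYqAiI5zZK6loJiLfnh4eHh6foB/hJ68wcfKvb/Lxa2VhX6EiHVlv7KnnpSKf3p5e35/fICVr7SsuMS3q7S4qpmHfoaKeGeyqaCdmJOJf3t7e3t+jKOxo52wv7akm52Xi4F/g35wY7GnnpWLhH97enp7gZKlsa6UkKezsKKQhoJ+fHlyaF9ZraSYiX97e3p6en6LnLC7rpKEjZmdkoV8eHlxZ2BbV1amnI6Ef3t7e3p6f4iTpbe0nH50hIl6cHB0dGZbWFZWVqubk5KJf3t7e3t+ho+bqbKcd2t9fWZibnd2aVxXVlZWuKahppqHfHx+goWHi5KfrZpwa4B1XGN1fXdpX1hWVle7samqoI5+e4CHjIqJj56ul2prgXBZZXV6cGNdWVZXWLy3rqSak4eAhpOalY2Pn62QZWZ+cVZbaG1lXVpXVVdYvLy0o56hm5WcrbmumZSgqoxjYXp0UU5YXVtVUU9PU1S+vbSpqq2po6WwwsKupKekhGBfem9KTVdWUElFREdMTLu1srWztK2nqK25w8Czp5l5XF5vXENRW1VJPzo7QEVFsrG2v7q5r6yytbe8wbimkHBbWVhGPVFaUUU9NjU7Pj+xsbfBurezsbOxqa+5s6KGa2RYRTk5SU1EPTo1MjU3OLGxtsC5uLu4q5yRk5mShXdxaE02MDVAREE8NTArKiwrsbG4xL2/xcCun5yYiYJ+dmVPOCssMztDR0U8MSgjISCxs8POx8bDwL++w7mdjYBpUDswKisxNT5KTUc9MCMgJ7O/0dPJwr28w8fEs5iMgWlMPTYtJygoMEJNS0M0JCY6zNLX0sa+v7q4ubGnmI6CaExBOi4kIyMlMz9BNykmOU3Y1M/Ju7a+tKysqaKWiXpgSkA5LSMjIyMlKCklJDNITcvJyca2sLesnaCloJKEcVVBOTUrIyMjIyQnKSoyQ0tLyMrP0sCvsq+dmJubkYBjSTkxLCUjIyMmLzk/Q0hLS0vIy9XbzrWwtKaZmJiWhmNIOjEqJCMjJCw5Rk9ST0tLS8jK2dzUvq+wqZ+eoZmLaEs8NTEpIyMkKjZFUFNOS0tLyMrZ2dDCsKmloKWqmIVlSj46Ni4lIyMmMD9LTkxLS0s="/>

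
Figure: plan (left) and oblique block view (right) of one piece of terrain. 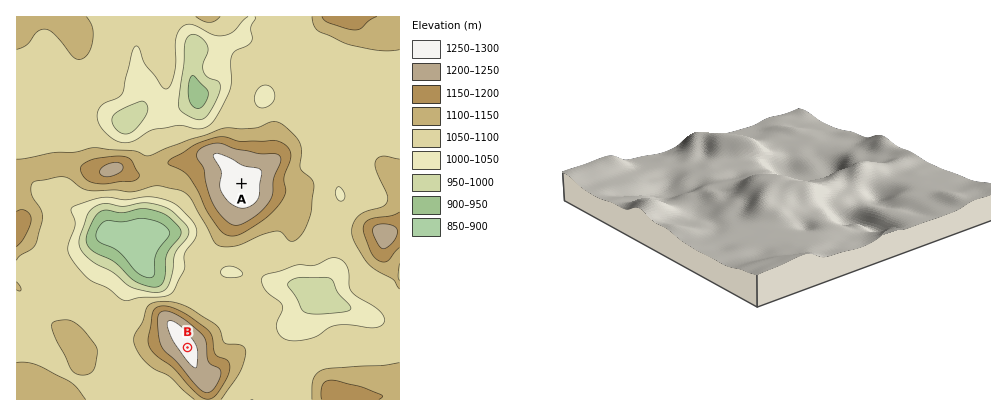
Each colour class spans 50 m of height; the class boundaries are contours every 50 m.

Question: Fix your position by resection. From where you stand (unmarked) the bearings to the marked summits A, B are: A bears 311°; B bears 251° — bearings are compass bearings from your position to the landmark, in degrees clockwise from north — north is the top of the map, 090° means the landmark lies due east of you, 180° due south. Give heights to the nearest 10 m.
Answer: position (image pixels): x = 361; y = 288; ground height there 1070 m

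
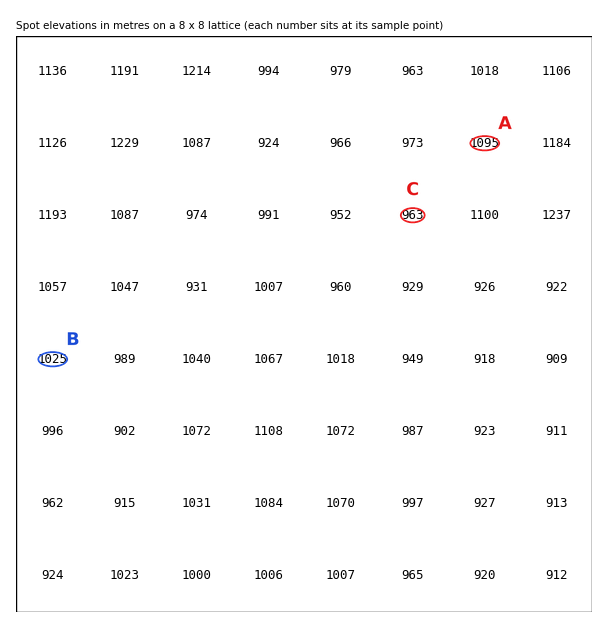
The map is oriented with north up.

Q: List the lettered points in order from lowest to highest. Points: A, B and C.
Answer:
C B A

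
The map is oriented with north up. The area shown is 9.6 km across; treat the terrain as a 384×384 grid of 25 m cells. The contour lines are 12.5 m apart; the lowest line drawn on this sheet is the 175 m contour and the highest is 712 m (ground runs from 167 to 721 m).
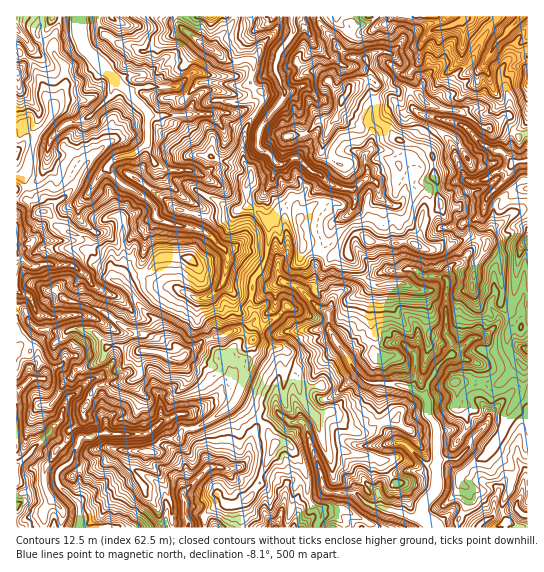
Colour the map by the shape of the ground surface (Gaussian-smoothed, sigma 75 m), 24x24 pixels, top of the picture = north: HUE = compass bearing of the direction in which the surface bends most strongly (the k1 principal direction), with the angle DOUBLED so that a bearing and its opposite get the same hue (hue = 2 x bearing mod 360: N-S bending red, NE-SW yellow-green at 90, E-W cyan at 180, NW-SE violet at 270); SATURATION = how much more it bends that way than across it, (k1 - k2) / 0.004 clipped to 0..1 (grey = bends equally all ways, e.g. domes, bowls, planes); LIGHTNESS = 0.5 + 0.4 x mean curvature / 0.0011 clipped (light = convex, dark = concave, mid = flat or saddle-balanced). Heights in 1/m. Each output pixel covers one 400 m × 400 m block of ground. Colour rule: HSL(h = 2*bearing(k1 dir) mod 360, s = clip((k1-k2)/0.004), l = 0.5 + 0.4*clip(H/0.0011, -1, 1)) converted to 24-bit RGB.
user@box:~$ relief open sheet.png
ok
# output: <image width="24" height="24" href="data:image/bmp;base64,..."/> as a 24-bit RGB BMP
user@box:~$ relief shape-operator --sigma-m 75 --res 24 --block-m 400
<image width="24" height="24" href="data:image/bmp;base64,Qk32BgAAAAAAADYAAAAoAAAAGAAAABgAAAABABgAAAAAAMAGAAATCwAAEwsAAAAAAAAAAAAAn4qtr3aEYrPJlE19e19BZWNCirhhHk7f3jM8lVupn6Z9o2ZONIavXJGcoo7Kss3adb/XizEnbUksjUN6isRXi4pMR8RjrpVAak6IruCcVxc0R25XpISYhXGunMmgIhF6Uqe5qsi0qoe5u4SoRU+JqdeWYE0IY1UQXhsWuWB8c7eFJl5q1Ymko7OcSVunQWiuSEmR36w/JSXgt3e2TnVNjrNlsKhLiTp6D2Uxo5IwbU01vpOGV1Nzy+S0cgCigny8Z1iYY8Nze75YOjJokdXQqmiEaZKBd1icJnI+77XKAz9Pwbby1dz21Nf38Nb1nEWldU6sZo6eY6CSpp1zgJCsliLKVt5XdWOhScZ+Ts+RtQ9LLV+NkcIbhzLDsJSScmGH3yt/Bi0X/3mfElcAMyYALzECBjMA9NfyxoPdVoZibYxva6OLea+HWg9Vss2Ua2SVr4e1nDagzfLfMBxa06VKFG5IyYRwaIqPv07T8czhBitK+tPRGi1f3qeoIS21VX4KJ0MP146saKuGaZxkjDdKTcPBcoexi42qb4SanJnCzIZ/MxZPzdnDtH+tOI5ypJaGE7VKsSF1fMsA/LoAo4XNtNSjSRlpv8uEeaWyWol9wqSSWmV3X3iUZ6uOibdnUbV1XygfRksWYjQeJjaA1NascmqYjYejnp9yv0u6Gn81W6/p7VrQIX9DxKp8bEaFrcmeU5d9anqGoop4XZCFaYtvZZxveKdrZB1jx3aSm6bIKXPUDrYnhcNckztOjW5klriYjVJv3nKGJF9oRa5FfZLUna/Nj43QsdnW0ZHkm1GoVpJ+kcqvf6vFkGqmnp5NaR1ej72IoLFNRBBG5+rIEyRKMrhHrHONqKFOYeTkC7PA8jNz5VEZmrIvR6BocLB3qY5iKSpKsX7EwXLPymxzckggV40xSBmBj7OKl5d4j2CPY4KnucZ+aCmoV3qcSY1hwcSfXQBP1nlugt/wqe3ymSZBvMQ5eolWfW1aUmsxnZdXkU9TfsNsuKztsi7gIB5lvIiRk3VogoBifW9hpcd8NhN5pciIUoqhrcKCBl3/2ufx1H6+MAUUf8+GebN/dWFedFFYuLOZGF1fsIOHyb5hNx0JbEwgnVpNRWcybM2LgKHYg67h4EAeFSJb6N/MT5Gfp8FrSQUnRkoIYDUGYsevqKyMXoKftoa8iY24udLNPjGge5Vd3LChGiFw2KrEeIK/q8POlUdHX04mMRgQvtKKHGtN1bFgWqVpYLiTNBhmupdbf8KxT3Wdpn5UVLddY7GzcYetokEvRAsVOX1FtKJzPUZ8sMOVZHiGsHSupKnSkY/TrbfnaqjRtZvfcZnTyZeqhUNFvFNgnc65TqGLkk/DqsnS27qxLAQvvGQGHGPnkbDDp4W4g764cmKdoqiMh5BoLHxfrXxwamyNk2RntGJ2c6c5EVk4yW18rWuqfcmgon11yIddDColqNqUSwsNAGX/1jmbWdvRQXnBx4tsLY15tJG3grajhLrWewV52sGGk0BNXYRsqrd5mLvJrmPWF5u0rn17k7KCVGSErIqEG6RblABN0/X4LURxhJwHWjMKbEwqpciZktraIiyd9n5GMwADweCpCkQ5lLF9anaBx8ubfxtEo5sJCF01WNSKvbB7JzxskK+L3a7FEXE1L1URgSuLxcTlub7mWbDK1fWyMwAfbVgAAjMAxezLp6NtMDF7n5lsaYWSus+lNRuMufHOcAAsYWUYrbyVHKNPS6gwe1mU163MkI/JM2d7eJV/eX6tpjG7+evSABEz5dvwmnjy17iTXX+DX2qYmMa1gpKzjq293mg2MwAd2O/zZJ7EnG+jyIWaU3y7GUwwrcGDjE94djhGi6YvYmcPk48ZpMEyfuUACFwk0kdhwk6yxKWKYYp8gJBYaFUswHwSOkDysd7pjFasV3m5ZThylKqNt6SWeXnDPVqEhUpcOLNZsJwfWlfcfWnKrnu23fHaDgAzSGQJhthY7Mzoi3Syc7rAeHfZWbl4inVVeopQkT1cbaQ+TLFRjltgrM6fYUFqcUJVloNeW5iYpYu/V00glZs6SL5fr9Q4FghQq97unt2WTA4P4d2DgTwkFWNMzHmASY2STp8uymWnrWl9s0Gtp8mMbIFFdTZnfbO8oqzMt4O9aEBZnd7fqd/dTX6H88LPAi8x4ZR3nzAmaeC8unbZ6brzKiePRqufs1C83JORE1FCw42grXZunLh4e0SRU6CxQp9Ja0Y3VWGYnNi9YK5sp1ukuoqHLJN80jXvSxZYt+irk1ZmVZg+JnU03kpAbyZ3eZA0mF50zWh1KX1A"/>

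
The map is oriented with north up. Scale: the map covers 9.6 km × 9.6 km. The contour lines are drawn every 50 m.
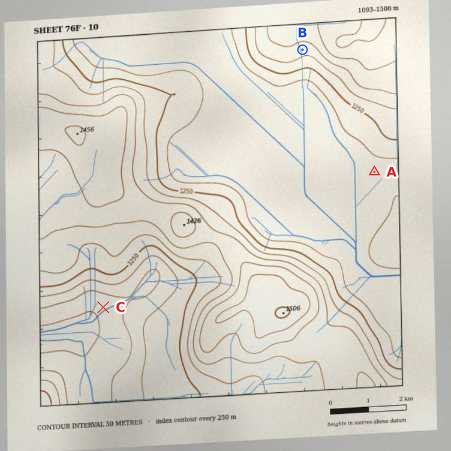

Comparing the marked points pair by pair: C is lower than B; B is higher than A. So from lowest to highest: C A B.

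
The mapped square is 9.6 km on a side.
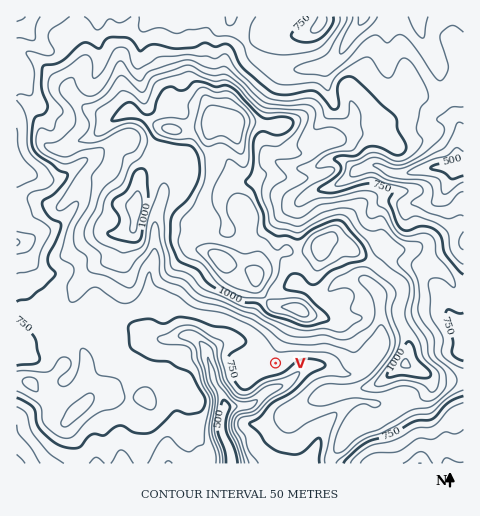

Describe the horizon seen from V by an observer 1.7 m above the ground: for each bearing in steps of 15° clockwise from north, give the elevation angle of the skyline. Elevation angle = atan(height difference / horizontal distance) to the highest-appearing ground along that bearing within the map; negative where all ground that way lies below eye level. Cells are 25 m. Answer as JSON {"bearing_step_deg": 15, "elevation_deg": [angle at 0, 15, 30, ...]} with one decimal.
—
{"bearing_step_deg": 15, "elevation_deg": [14.4, 15.2, 15.3, 10.6, 6.9, 3.8, 5.6, 3.7, 4.4, 3.6, 2.7, 2.1, 0.8, -1.1, -2.4, -1.9, -0.8, 0.9, 0.3, 0.0, 1.7, 3.9, 9.3, 12.0]}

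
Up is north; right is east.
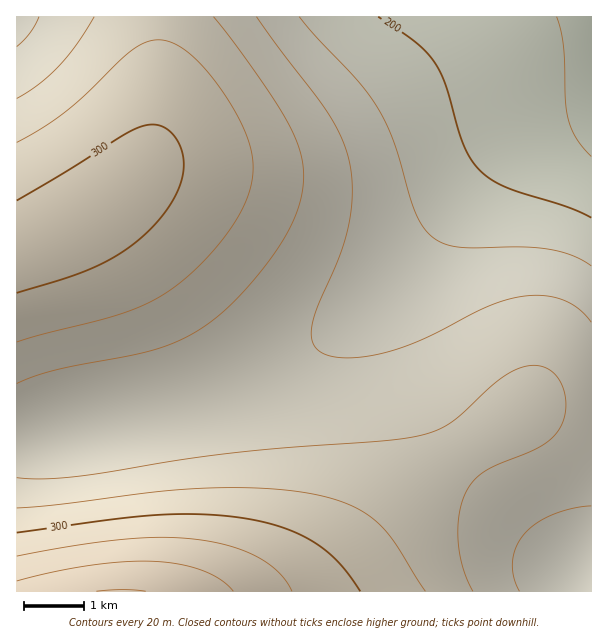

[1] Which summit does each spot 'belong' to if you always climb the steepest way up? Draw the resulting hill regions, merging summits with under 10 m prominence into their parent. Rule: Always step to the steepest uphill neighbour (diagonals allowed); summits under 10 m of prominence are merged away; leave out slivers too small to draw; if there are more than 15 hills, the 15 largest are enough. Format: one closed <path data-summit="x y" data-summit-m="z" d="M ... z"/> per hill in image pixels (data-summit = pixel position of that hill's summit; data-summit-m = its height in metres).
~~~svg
<path data-summit="77 221" data-summit-m="307" d="M591 16l-574 0-1 418 22-1 75-12 82-18 54-19 44-23 40-27 38-30 31-29 32-39 40-53 26-27 16-12 21-11 55-19z"/><path data-summit="122 591" data-summit-m="361" d="M591 115l-54 18-21 11-16 12-26 27-52 68-38 41-51 42-51 33-33 17-54 19-82 18-96 13-1 157 575 1z"/>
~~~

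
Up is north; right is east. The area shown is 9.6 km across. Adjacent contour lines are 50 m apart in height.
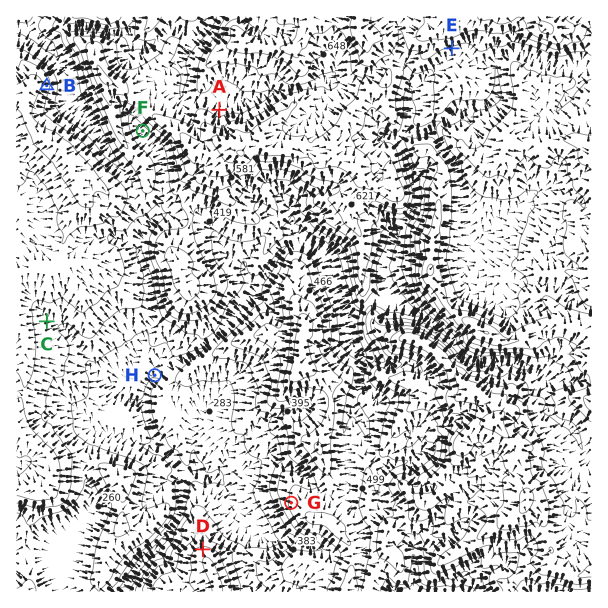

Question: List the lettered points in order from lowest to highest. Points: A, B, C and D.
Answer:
C D B A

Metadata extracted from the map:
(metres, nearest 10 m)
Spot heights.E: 690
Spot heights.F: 440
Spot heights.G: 460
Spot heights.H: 260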